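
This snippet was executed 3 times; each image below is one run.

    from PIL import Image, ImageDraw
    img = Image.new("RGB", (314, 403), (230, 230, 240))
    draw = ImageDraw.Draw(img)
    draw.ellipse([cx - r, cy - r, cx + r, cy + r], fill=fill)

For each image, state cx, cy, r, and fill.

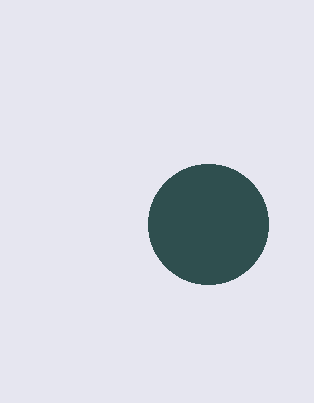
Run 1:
cx = 208, cy = 224, r = 60, fill = 'darkslategray'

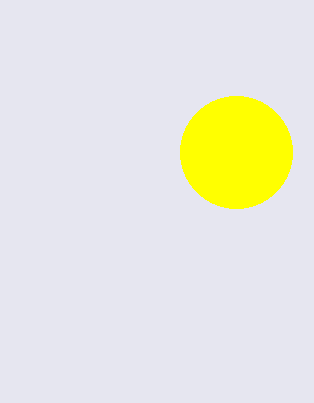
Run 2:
cx = 236, cy = 152, r = 56, fill = 'yellow'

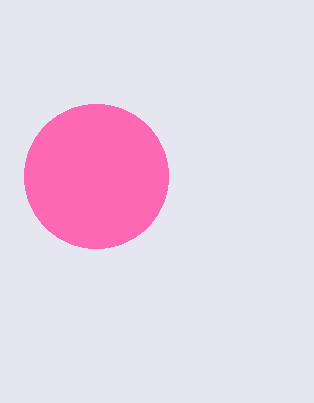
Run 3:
cx = 96, cy = 176, r = 72, fill = 'hotpink'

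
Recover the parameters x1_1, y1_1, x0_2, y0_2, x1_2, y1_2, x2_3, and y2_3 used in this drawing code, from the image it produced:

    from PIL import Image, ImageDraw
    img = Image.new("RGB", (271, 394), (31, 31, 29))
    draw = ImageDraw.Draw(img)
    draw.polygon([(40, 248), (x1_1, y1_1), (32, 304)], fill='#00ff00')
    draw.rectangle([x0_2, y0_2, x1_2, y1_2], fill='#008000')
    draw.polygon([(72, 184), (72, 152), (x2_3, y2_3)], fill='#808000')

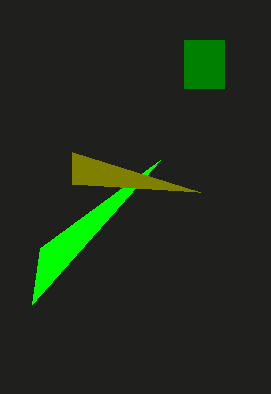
x1_1 = 160
y1_1 = 160
x0_2 = 184
y0_2 = 40
x1_2 = 224
y1_2 = 88
x2_3 = 200
y2_3 = 192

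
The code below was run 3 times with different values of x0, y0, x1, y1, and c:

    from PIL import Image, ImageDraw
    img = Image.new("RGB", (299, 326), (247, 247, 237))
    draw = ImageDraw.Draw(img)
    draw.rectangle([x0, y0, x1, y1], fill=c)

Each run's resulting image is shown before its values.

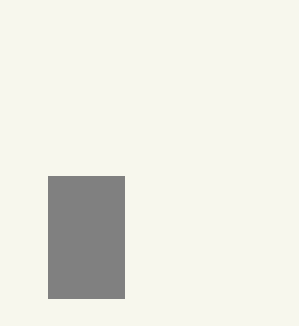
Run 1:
x0 = 48, y0 = 176, x1 = 124, y1 = 298, c = 'gray'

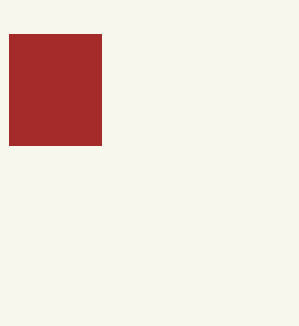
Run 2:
x0 = 9
y0 = 34
x1 = 101
y1 = 145
c = 'brown'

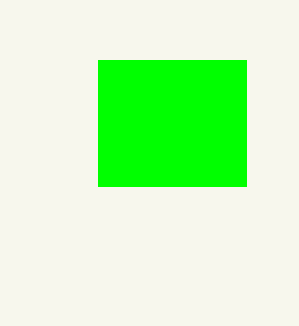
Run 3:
x0 = 98
y0 = 60
x1 = 246
y1 = 186
c = 'lime'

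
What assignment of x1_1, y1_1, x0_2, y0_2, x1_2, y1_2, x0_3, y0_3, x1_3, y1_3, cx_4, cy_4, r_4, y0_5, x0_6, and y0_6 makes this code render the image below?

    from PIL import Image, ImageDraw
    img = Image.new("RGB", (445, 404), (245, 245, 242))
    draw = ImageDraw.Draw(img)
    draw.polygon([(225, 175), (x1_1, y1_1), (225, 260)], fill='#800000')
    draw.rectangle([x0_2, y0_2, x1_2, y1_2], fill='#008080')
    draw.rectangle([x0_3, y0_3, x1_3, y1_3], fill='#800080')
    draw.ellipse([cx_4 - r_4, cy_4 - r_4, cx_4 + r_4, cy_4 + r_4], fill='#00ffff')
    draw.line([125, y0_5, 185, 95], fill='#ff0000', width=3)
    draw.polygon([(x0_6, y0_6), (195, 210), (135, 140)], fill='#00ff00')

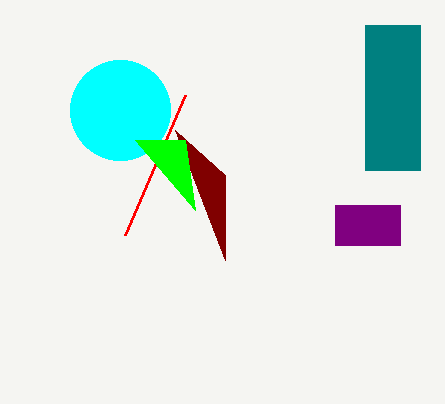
x1_1 = 175, y1_1 = 130, x0_2 = 365, y0_2 = 25, x1_2 = 420, y1_2 = 170, x0_3 = 335, y0_3 = 205, x1_3 = 400, y1_3 = 245, cx_4 = 120, cy_4 = 110, r_4 = 50, y0_5 = 235, x0_6 = 185, y0_6 = 140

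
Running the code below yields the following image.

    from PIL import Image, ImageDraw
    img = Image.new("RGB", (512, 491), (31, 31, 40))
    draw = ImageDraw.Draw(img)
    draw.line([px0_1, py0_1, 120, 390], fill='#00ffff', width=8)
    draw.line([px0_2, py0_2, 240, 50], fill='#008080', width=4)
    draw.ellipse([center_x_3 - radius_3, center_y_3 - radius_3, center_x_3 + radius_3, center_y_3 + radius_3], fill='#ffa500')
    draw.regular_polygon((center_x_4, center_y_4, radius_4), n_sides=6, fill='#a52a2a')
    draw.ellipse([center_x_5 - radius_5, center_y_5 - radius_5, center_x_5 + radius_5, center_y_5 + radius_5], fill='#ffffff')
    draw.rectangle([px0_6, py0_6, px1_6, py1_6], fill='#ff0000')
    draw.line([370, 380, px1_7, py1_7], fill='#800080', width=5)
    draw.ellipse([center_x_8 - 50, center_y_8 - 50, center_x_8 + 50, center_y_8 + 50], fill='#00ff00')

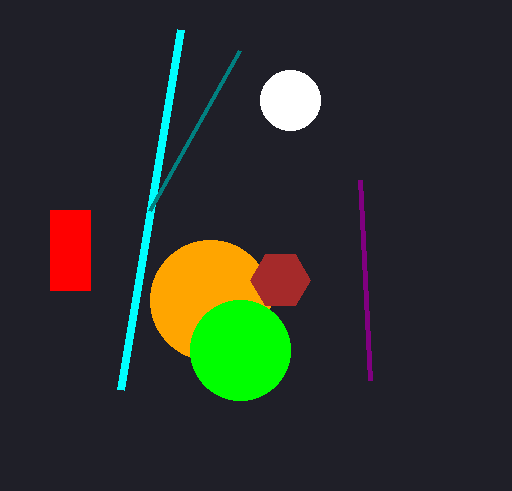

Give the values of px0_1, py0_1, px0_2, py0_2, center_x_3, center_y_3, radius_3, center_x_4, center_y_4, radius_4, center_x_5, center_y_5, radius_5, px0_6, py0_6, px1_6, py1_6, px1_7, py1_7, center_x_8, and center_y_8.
px0_1 = 180, py0_1 = 30, px0_2 = 150, py0_2 = 210, center_x_3 = 210, center_y_3 = 300, radius_3 = 60, center_x_4 = 280, center_y_4 = 280, radius_4 = 30, center_x_5 = 290, center_y_5 = 100, radius_5 = 30, px0_6 = 50, py0_6 = 210, px1_6 = 90, py1_6 = 290, px1_7 = 360, py1_7 = 180, center_x_8 = 240, center_y_8 = 350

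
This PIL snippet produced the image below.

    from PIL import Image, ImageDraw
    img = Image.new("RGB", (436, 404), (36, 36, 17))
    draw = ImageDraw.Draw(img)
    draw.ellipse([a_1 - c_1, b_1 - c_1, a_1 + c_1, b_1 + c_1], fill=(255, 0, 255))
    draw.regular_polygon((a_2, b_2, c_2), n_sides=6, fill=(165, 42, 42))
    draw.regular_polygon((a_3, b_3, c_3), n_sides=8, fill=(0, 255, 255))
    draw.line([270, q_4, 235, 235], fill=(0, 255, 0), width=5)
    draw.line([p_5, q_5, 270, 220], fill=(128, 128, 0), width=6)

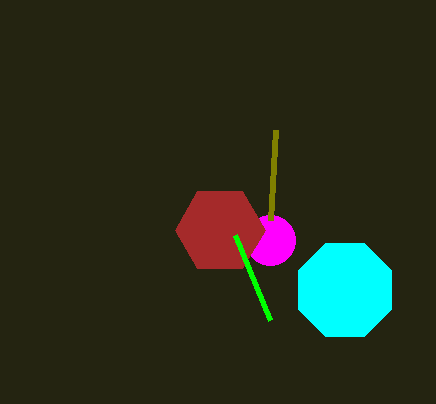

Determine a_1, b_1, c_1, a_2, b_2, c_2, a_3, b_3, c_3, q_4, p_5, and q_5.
a_1 = 270
b_1 = 240
c_1 = 25
a_2 = 220
b_2 = 230
c_2 = 45
a_3 = 345
b_3 = 290
c_3 = 50
q_4 = 320
p_5 = 275
q_5 = 130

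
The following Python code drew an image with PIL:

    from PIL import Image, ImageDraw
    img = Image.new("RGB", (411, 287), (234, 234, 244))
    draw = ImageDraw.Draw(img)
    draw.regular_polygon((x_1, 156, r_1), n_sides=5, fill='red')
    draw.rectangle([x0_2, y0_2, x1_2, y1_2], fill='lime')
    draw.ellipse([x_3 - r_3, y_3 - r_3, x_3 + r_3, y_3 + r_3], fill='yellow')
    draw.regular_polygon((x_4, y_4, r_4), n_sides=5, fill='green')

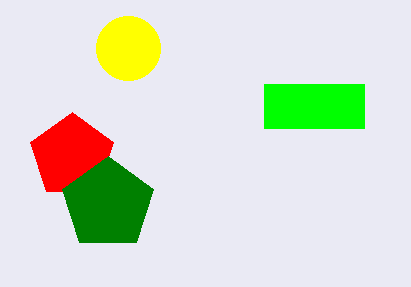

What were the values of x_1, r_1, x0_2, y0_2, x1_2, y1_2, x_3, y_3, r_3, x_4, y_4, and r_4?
x_1 = 72; r_1 = 44; x0_2 = 264; y0_2 = 84; x1_2 = 364; y1_2 = 128; x_3 = 128; y_3 = 48; r_3 = 32; x_4 = 108; y_4 = 204; r_4 = 48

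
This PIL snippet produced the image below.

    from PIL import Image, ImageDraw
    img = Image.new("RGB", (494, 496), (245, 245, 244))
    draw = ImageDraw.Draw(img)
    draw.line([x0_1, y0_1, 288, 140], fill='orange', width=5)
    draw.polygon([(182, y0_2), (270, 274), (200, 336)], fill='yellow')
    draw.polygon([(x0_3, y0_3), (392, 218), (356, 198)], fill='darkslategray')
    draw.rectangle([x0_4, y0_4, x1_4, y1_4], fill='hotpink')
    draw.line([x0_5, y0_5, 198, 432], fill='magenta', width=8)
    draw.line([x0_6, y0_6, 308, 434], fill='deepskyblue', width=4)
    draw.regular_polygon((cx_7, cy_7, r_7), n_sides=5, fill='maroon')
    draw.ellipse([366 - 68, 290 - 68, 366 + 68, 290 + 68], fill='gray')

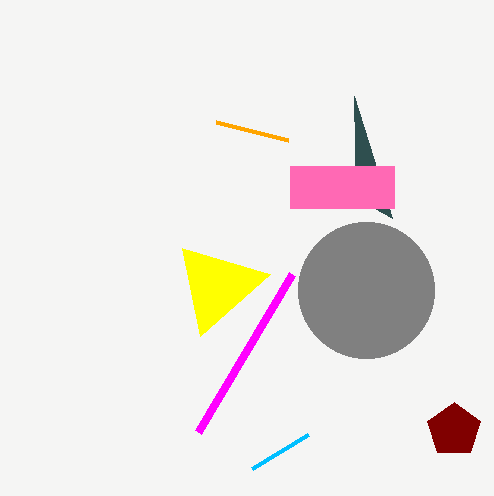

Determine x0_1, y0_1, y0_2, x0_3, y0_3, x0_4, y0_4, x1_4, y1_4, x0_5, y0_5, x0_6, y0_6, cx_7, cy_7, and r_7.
x0_1 = 216
y0_1 = 122
y0_2 = 248
x0_3 = 354
y0_3 = 96
x0_4 = 290
y0_4 = 166
x1_4 = 394
y1_4 = 208
x0_5 = 292
y0_5 = 274
x0_6 = 252
y0_6 = 468
cx_7 = 454
cy_7 = 430
r_7 = 28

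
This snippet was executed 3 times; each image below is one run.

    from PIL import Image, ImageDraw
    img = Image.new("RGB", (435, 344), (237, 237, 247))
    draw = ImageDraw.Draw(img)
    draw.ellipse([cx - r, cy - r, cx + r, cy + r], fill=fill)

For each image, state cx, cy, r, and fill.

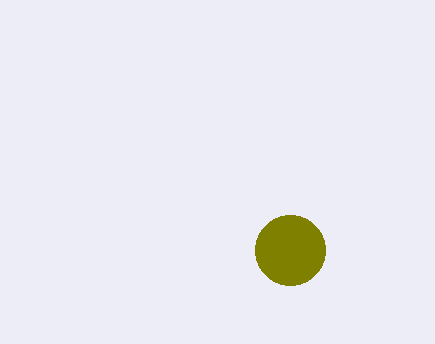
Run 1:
cx = 290; cy = 250; r = 35; fill = 'olive'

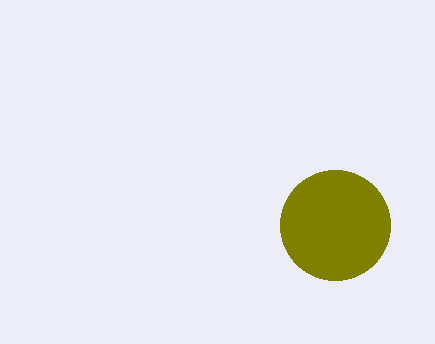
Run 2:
cx = 335, cy = 225, r = 55, fill = 'olive'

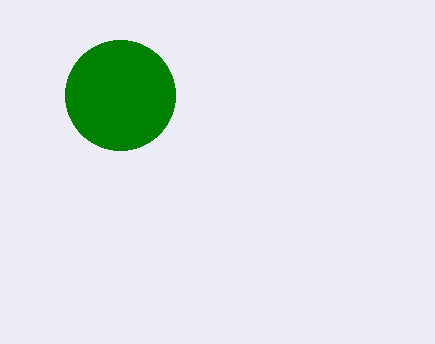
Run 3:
cx = 120, cy = 95, r = 55, fill = 'green'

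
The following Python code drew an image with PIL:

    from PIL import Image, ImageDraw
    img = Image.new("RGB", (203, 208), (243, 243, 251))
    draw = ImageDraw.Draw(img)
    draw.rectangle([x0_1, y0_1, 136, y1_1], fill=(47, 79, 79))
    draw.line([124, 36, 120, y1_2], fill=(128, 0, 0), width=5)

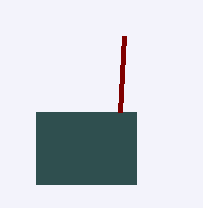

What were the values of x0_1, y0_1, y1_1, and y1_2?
x0_1 = 36; y0_1 = 112; y1_1 = 184; y1_2 = 112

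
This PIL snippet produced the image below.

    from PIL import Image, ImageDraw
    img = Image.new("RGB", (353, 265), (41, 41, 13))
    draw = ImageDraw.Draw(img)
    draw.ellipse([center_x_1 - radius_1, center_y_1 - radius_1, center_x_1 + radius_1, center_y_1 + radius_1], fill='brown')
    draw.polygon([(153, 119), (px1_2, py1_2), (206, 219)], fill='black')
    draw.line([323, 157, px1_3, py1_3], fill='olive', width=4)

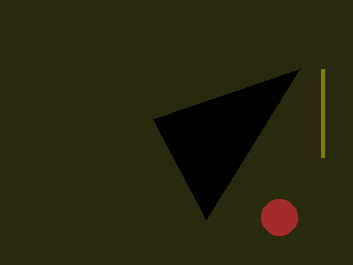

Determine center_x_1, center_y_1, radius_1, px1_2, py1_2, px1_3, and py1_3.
center_x_1 = 279; center_y_1 = 217; radius_1 = 18; px1_2 = 299; py1_2 = 69; px1_3 = 323; py1_3 = 69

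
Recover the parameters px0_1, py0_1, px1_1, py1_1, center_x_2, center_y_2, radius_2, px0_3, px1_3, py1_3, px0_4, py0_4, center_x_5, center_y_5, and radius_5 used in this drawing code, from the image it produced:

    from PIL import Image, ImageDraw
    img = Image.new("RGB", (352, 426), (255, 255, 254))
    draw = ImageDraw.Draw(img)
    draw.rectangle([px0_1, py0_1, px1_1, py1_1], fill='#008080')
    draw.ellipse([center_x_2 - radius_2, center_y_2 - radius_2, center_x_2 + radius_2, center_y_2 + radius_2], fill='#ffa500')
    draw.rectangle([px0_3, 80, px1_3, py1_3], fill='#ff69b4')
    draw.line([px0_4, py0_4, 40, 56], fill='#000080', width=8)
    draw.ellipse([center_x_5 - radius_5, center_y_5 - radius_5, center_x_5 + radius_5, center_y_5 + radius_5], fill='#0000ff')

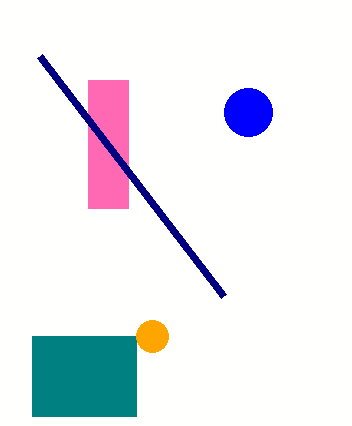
px0_1 = 32; py0_1 = 336; px1_1 = 136; py1_1 = 416; center_x_2 = 152; center_y_2 = 336; radius_2 = 16; px0_3 = 88; px1_3 = 128; py1_3 = 208; px0_4 = 224; py0_4 = 296; center_x_5 = 248; center_y_5 = 112; radius_5 = 24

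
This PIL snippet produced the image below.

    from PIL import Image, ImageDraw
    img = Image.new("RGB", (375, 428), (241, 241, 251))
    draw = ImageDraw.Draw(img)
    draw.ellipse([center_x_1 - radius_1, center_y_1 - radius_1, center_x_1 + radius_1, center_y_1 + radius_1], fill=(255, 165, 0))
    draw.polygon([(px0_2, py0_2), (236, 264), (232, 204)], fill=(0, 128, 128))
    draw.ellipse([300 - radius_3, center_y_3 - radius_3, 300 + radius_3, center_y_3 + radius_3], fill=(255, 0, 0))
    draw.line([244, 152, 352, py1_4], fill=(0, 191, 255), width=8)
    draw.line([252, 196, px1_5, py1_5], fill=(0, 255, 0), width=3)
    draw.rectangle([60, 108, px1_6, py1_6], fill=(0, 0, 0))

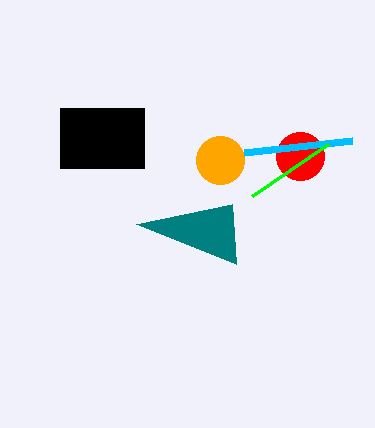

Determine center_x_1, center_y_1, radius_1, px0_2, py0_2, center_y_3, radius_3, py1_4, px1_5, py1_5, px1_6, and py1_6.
center_x_1 = 220
center_y_1 = 160
radius_1 = 24
px0_2 = 136
py0_2 = 224
center_y_3 = 156
radius_3 = 24
py1_4 = 140
px1_5 = 328
py1_5 = 144
px1_6 = 144
py1_6 = 168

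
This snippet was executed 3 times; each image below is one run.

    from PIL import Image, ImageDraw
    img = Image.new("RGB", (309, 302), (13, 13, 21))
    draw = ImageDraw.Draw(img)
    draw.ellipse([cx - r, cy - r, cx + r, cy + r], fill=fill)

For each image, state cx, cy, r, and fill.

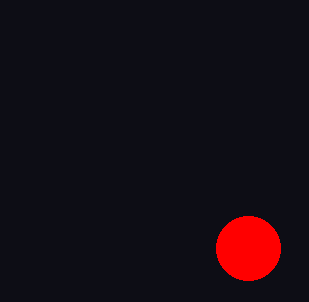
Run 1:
cx = 248, cy = 248, r = 32, fill = 'red'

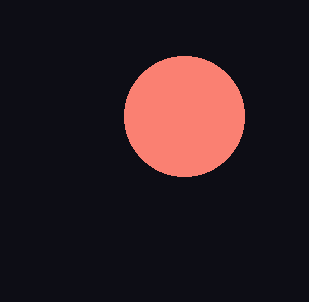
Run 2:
cx = 184
cy = 116
r = 60
fill = 'salmon'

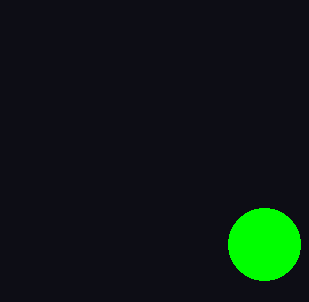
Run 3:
cx = 264
cy = 244
r = 36
fill = 'lime'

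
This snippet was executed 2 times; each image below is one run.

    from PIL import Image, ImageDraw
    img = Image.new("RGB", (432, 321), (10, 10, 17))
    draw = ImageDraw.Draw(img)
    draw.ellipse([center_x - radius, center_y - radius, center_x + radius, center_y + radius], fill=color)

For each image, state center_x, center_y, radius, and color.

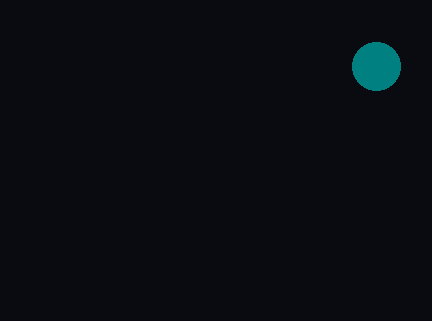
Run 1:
center_x = 376; center_y = 66; radius = 24; color = 'teal'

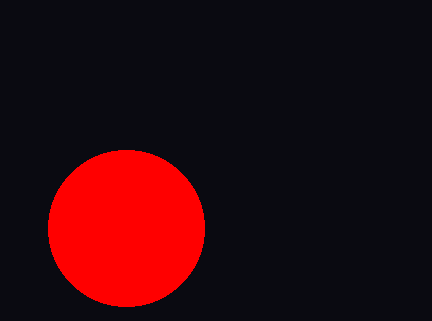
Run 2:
center_x = 126; center_y = 228; radius = 78; color = 'red'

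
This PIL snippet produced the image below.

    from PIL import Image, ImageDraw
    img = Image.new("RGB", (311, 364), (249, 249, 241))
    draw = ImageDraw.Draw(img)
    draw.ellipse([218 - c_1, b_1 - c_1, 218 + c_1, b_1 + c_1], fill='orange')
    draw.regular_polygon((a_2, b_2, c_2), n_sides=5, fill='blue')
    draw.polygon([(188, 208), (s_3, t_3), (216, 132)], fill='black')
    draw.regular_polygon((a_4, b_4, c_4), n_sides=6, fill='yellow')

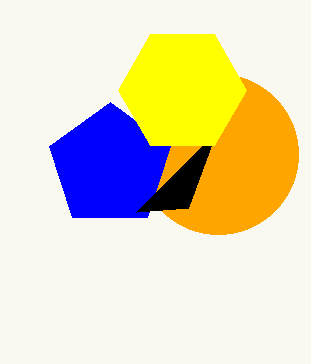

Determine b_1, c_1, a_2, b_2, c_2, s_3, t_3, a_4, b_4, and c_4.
b_1 = 154, c_1 = 80, a_2 = 110, b_2 = 166, c_2 = 64, s_3 = 136, t_3 = 212, a_4 = 182, b_4 = 90, c_4 = 64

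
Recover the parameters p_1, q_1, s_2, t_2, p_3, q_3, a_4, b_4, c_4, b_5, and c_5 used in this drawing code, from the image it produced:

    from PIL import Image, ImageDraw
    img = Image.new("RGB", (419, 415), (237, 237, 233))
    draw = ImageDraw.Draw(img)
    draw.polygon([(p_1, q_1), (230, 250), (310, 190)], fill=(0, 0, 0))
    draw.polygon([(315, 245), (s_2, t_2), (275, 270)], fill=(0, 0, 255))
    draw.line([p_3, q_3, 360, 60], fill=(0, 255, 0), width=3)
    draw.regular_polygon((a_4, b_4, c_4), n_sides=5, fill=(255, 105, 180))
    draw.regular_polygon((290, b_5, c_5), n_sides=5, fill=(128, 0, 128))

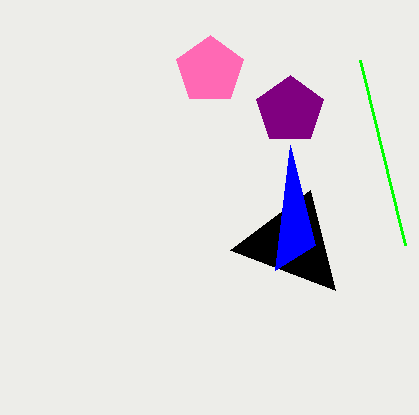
p_1 = 335; q_1 = 290; s_2 = 290; t_2 = 145; p_3 = 405; q_3 = 245; a_4 = 210; b_4 = 70; c_4 = 35; b_5 = 110; c_5 = 35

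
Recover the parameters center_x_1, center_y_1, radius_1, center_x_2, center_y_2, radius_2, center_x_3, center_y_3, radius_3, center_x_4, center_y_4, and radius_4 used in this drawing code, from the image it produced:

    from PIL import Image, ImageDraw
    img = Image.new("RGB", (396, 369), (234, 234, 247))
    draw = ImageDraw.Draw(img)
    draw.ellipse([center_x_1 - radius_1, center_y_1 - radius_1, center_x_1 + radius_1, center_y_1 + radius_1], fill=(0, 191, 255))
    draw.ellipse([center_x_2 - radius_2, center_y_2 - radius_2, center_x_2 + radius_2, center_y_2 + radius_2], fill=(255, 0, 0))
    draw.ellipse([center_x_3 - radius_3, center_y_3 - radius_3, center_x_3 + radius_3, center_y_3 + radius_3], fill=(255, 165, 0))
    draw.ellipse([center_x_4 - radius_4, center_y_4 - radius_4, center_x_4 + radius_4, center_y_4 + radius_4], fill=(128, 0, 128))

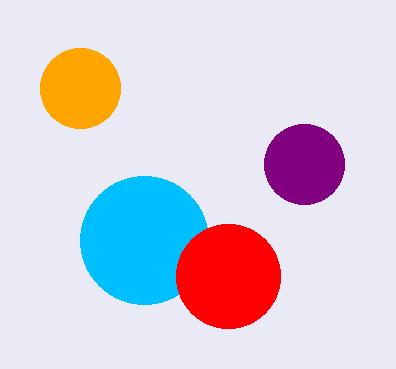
center_x_1 = 144
center_y_1 = 240
radius_1 = 64
center_x_2 = 228
center_y_2 = 276
radius_2 = 52
center_x_3 = 80
center_y_3 = 88
radius_3 = 40
center_x_4 = 304
center_y_4 = 164
radius_4 = 40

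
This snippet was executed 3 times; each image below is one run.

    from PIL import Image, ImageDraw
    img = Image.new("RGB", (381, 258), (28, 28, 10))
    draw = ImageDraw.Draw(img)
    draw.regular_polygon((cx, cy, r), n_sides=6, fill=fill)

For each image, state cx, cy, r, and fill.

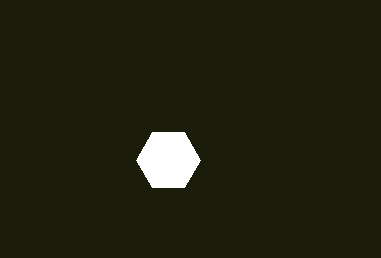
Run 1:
cx = 168; cy = 160; r = 32; fill = 'white'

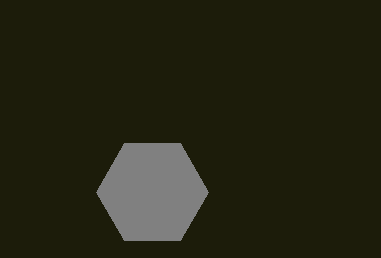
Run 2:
cx = 152; cy = 192; r = 56; fill = 'gray'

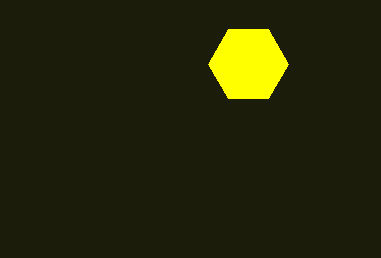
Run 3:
cx = 248; cy = 64; r = 40; fill = 'yellow'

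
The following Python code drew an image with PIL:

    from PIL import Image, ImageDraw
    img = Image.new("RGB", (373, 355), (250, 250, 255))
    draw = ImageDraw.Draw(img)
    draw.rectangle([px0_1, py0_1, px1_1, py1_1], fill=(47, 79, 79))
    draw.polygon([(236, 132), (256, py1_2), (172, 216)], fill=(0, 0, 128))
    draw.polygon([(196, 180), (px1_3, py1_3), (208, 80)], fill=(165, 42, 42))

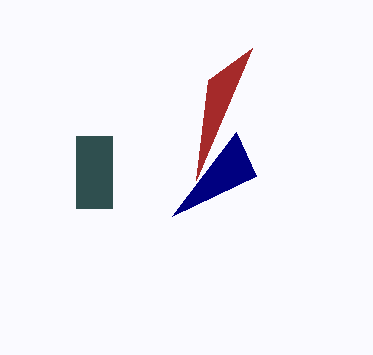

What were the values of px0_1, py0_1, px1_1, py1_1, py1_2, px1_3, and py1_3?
px0_1 = 76, py0_1 = 136, px1_1 = 112, py1_1 = 208, py1_2 = 176, px1_3 = 252, py1_3 = 48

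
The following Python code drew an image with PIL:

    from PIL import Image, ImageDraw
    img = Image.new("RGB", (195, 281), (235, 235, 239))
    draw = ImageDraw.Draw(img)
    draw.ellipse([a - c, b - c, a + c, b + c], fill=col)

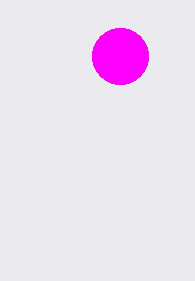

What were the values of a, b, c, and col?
a = 120; b = 56; c = 28; col = 'magenta'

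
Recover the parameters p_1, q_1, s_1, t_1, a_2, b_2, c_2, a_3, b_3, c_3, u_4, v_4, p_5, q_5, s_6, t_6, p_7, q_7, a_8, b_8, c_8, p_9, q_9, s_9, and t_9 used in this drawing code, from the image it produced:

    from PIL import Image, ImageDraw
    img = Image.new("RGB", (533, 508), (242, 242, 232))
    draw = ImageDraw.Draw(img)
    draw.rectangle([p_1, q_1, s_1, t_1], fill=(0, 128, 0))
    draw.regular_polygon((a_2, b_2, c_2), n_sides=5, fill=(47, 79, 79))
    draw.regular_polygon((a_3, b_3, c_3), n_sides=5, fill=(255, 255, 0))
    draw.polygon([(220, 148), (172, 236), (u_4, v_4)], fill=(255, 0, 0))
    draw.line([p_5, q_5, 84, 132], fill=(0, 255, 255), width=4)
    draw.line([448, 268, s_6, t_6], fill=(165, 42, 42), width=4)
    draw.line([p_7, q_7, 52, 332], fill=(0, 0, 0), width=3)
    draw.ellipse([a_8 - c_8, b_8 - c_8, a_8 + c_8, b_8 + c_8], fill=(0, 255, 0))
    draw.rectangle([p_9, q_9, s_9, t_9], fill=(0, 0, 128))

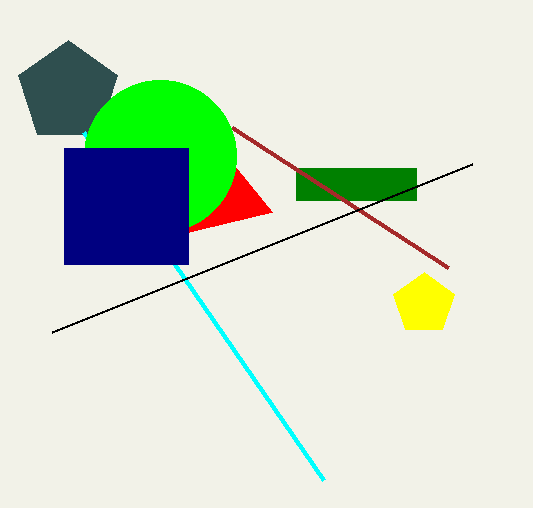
p_1 = 296
q_1 = 168
s_1 = 416
t_1 = 200
a_2 = 68
b_2 = 92
c_2 = 52
a_3 = 424
b_3 = 304
c_3 = 32
u_4 = 272
v_4 = 212
p_5 = 324
q_5 = 480
s_6 = 232
t_6 = 128
p_7 = 472
q_7 = 164
a_8 = 160
b_8 = 156
c_8 = 76
p_9 = 64
q_9 = 148
s_9 = 188
t_9 = 264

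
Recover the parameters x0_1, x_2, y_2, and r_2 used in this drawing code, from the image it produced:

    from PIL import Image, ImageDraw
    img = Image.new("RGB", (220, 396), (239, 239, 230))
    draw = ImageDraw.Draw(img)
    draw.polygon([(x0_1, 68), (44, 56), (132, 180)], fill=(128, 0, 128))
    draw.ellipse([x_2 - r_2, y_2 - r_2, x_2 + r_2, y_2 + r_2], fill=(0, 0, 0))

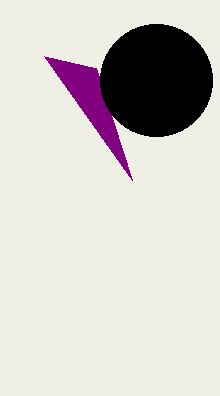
x0_1 = 96
x_2 = 156
y_2 = 80
r_2 = 56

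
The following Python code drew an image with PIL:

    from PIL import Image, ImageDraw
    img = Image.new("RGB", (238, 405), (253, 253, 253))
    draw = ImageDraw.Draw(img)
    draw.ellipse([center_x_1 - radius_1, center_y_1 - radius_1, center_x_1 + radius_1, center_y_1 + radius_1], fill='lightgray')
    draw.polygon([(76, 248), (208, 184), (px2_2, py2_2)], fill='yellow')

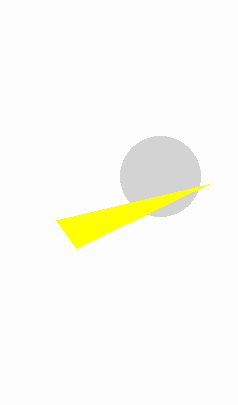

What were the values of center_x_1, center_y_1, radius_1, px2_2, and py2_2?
center_x_1 = 160
center_y_1 = 176
radius_1 = 40
px2_2 = 56
py2_2 = 220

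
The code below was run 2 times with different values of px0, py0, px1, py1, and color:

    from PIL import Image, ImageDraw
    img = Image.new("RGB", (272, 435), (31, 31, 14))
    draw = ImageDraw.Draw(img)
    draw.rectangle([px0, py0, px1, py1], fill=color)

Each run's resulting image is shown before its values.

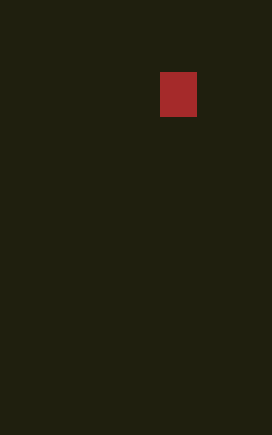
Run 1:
px0 = 160
py0 = 72
px1 = 196
py1 = 116
color = 'brown'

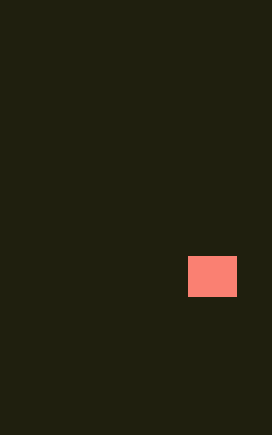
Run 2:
px0 = 188, py0 = 256, px1 = 236, py1 = 296, color = 'salmon'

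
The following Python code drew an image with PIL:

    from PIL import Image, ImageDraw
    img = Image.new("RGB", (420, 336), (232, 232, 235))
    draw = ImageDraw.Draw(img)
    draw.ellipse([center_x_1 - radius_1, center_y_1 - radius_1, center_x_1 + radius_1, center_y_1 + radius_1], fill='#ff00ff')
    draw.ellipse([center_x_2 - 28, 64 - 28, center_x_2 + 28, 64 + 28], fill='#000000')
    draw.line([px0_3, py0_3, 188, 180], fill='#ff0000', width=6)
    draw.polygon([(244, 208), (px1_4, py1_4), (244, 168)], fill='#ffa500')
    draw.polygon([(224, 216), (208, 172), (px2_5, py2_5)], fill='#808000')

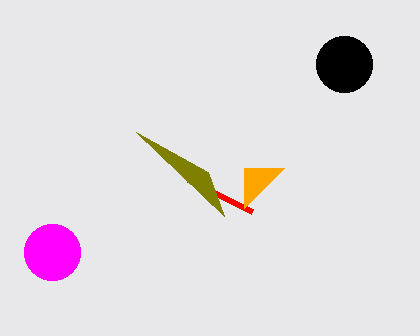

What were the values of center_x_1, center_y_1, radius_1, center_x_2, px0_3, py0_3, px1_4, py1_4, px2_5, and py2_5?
center_x_1 = 52
center_y_1 = 252
radius_1 = 28
center_x_2 = 344
px0_3 = 252
py0_3 = 212
px1_4 = 284
py1_4 = 168
px2_5 = 136
py2_5 = 132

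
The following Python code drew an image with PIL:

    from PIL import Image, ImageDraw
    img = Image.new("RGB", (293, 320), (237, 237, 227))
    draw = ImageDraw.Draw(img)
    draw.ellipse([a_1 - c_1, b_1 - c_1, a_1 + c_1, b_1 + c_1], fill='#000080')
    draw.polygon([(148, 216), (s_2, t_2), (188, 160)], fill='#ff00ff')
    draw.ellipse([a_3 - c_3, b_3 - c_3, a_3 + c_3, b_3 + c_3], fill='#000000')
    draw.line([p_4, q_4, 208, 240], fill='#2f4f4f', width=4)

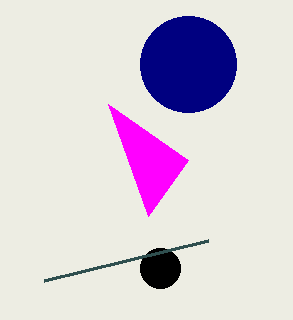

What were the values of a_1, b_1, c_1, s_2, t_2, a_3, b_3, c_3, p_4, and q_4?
a_1 = 188; b_1 = 64; c_1 = 48; s_2 = 108; t_2 = 104; a_3 = 160; b_3 = 268; c_3 = 20; p_4 = 44; q_4 = 280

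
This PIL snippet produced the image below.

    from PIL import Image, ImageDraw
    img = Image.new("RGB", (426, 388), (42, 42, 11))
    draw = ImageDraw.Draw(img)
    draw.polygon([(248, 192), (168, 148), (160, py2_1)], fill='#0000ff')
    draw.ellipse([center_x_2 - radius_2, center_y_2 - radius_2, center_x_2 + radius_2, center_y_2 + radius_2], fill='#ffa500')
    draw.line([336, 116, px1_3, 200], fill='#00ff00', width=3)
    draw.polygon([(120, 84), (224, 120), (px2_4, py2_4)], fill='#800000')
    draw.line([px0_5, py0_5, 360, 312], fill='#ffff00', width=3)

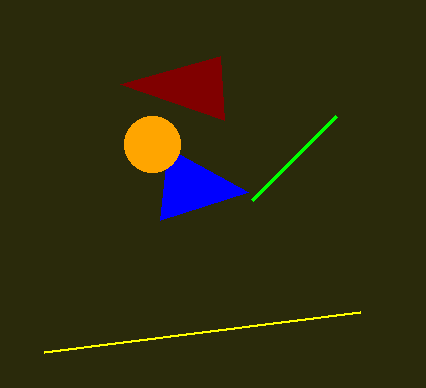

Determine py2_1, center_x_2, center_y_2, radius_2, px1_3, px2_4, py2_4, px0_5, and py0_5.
py2_1 = 220; center_x_2 = 152; center_y_2 = 144; radius_2 = 28; px1_3 = 252; px2_4 = 220; py2_4 = 56; px0_5 = 44; py0_5 = 352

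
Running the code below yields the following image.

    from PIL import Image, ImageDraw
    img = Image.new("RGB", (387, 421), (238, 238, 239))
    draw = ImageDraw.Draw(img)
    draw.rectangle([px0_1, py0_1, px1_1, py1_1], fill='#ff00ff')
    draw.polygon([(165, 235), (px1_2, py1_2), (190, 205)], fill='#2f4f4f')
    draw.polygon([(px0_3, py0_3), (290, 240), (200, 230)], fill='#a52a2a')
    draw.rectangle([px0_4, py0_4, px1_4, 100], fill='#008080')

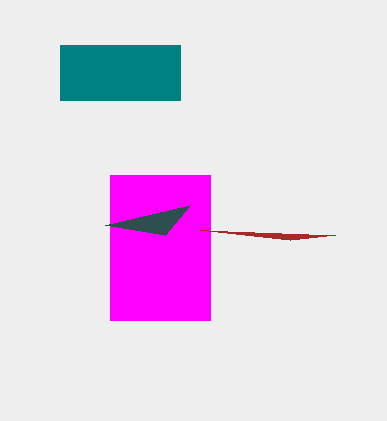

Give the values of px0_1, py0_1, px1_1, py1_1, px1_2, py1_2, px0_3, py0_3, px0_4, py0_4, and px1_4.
px0_1 = 110; py0_1 = 175; px1_1 = 210; py1_1 = 320; px1_2 = 105; py1_2 = 225; px0_3 = 335; py0_3 = 235; px0_4 = 60; py0_4 = 45; px1_4 = 180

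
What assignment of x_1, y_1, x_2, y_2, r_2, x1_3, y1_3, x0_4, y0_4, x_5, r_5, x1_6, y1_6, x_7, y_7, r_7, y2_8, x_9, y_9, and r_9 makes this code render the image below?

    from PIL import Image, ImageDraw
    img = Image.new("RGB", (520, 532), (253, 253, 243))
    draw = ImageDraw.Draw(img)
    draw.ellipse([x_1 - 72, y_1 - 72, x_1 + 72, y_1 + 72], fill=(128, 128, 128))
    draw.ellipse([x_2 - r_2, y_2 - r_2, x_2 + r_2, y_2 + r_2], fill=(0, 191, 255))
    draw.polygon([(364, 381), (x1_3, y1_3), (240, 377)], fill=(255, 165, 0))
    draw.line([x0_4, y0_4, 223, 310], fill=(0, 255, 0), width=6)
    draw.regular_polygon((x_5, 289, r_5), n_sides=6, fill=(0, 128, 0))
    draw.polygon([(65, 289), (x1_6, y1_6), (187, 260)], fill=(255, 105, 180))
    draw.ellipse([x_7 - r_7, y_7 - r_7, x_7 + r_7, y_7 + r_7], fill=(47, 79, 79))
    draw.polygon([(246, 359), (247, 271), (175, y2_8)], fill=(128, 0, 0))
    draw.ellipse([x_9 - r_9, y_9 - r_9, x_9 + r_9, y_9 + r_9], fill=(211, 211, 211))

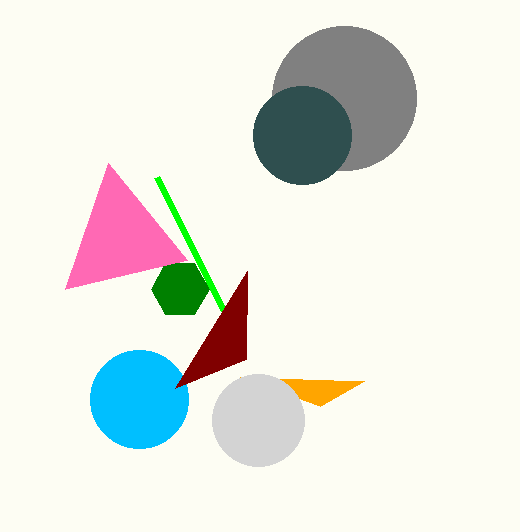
x_1 = 344
y_1 = 98
x_2 = 139
y_2 = 399
r_2 = 49
x1_3 = 320
y1_3 = 406
x0_4 = 156
y0_4 = 177
x_5 = 180
r_5 = 29
x1_6 = 108
y1_6 = 163
x_7 = 302
y_7 = 135
r_7 = 49
y2_8 = 388
x_9 = 258
y_9 = 420
r_9 = 46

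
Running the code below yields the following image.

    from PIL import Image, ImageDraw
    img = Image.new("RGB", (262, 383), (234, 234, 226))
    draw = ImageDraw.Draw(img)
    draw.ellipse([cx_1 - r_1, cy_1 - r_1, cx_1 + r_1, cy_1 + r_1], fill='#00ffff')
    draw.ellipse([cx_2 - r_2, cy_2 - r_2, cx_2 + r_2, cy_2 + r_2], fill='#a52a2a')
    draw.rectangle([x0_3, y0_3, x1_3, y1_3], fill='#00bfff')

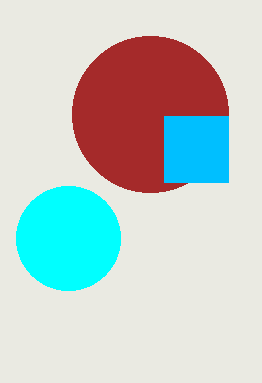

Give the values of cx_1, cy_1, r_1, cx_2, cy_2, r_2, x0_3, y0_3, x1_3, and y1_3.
cx_1 = 68; cy_1 = 238; r_1 = 52; cx_2 = 150; cy_2 = 114; r_2 = 78; x0_3 = 164; y0_3 = 116; x1_3 = 228; y1_3 = 182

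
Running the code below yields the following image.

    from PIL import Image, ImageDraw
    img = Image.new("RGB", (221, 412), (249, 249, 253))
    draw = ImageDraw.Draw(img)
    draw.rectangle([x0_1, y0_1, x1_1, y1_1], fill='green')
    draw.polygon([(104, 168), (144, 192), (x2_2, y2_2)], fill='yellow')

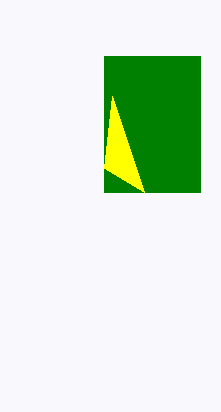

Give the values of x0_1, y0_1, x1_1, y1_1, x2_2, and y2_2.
x0_1 = 104, y0_1 = 56, x1_1 = 200, y1_1 = 192, x2_2 = 112, y2_2 = 96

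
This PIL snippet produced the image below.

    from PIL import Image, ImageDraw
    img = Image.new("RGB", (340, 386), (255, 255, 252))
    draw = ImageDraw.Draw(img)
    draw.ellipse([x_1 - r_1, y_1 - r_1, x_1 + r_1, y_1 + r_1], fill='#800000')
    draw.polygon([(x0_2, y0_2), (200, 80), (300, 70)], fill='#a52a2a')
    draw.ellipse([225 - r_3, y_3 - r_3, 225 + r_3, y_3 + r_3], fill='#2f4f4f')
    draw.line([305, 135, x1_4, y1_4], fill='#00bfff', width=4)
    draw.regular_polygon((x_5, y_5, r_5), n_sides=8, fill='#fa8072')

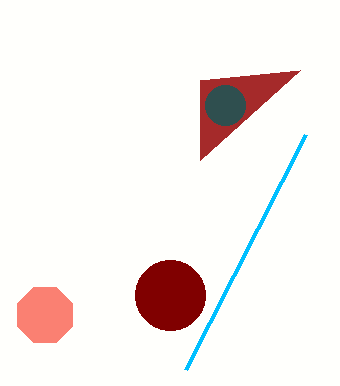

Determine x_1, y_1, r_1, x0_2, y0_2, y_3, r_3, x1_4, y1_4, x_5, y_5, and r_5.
x_1 = 170; y_1 = 295; r_1 = 35; x0_2 = 200; y0_2 = 160; y_3 = 105; r_3 = 20; x1_4 = 185; y1_4 = 370; x_5 = 45; y_5 = 315; r_5 = 30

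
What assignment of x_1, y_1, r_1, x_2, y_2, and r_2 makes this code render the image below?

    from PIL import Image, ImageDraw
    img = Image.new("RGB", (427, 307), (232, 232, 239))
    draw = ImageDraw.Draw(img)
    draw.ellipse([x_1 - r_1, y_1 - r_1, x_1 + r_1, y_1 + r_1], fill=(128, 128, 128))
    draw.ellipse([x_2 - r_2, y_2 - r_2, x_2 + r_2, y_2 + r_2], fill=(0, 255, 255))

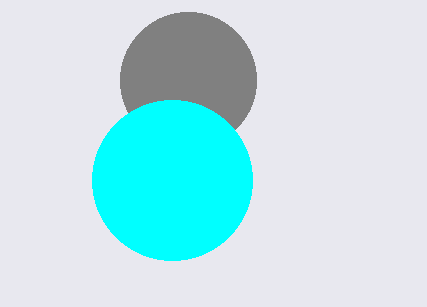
x_1 = 188; y_1 = 80; r_1 = 68; x_2 = 172; y_2 = 180; r_2 = 80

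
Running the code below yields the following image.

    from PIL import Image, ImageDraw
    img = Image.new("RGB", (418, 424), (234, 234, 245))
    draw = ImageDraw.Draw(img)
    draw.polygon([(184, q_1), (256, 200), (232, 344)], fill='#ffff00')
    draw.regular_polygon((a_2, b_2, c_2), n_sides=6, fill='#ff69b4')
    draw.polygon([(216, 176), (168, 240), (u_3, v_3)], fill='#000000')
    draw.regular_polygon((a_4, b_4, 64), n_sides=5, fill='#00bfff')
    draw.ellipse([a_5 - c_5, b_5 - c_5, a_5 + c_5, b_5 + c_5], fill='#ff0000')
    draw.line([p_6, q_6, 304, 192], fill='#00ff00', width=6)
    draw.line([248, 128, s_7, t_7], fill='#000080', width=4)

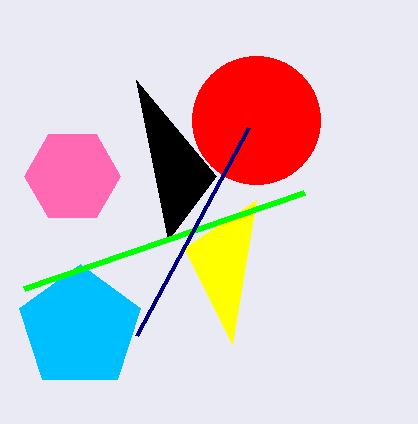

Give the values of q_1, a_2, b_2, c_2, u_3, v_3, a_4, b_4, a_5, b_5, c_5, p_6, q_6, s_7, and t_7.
q_1 = 248, a_2 = 72, b_2 = 176, c_2 = 48, u_3 = 136, v_3 = 80, a_4 = 80, b_4 = 328, a_5 = 256, b_5 = 120, c_5 = 64, p_6 = 24, q_6 = 288, s_7 = 136, t_7 = 336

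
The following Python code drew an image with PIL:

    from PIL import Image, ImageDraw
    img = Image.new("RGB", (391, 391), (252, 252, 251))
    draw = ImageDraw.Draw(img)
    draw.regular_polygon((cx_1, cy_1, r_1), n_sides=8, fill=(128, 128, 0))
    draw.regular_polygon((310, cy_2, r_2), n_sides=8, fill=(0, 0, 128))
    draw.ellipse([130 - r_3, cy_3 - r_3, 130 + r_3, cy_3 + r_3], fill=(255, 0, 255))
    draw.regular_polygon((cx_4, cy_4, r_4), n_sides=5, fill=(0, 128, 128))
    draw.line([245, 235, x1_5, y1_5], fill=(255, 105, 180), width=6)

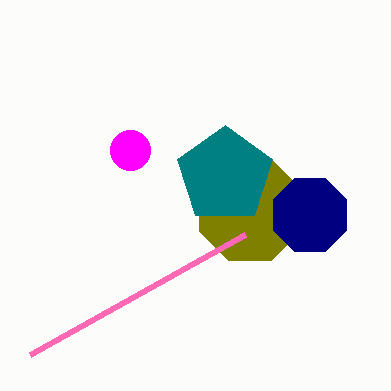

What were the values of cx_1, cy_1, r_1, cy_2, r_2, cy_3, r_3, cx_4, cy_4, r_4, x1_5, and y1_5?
cx_1 = 250, cy_1 = 210, r_1 = 55, cy_2 = 215, r_2 = 40, cy_3 = 150, r_3 = 20, cx_4 = 225, cy_4 = 175, r_4 = 50, x1_5 = 30, y1_5 = 355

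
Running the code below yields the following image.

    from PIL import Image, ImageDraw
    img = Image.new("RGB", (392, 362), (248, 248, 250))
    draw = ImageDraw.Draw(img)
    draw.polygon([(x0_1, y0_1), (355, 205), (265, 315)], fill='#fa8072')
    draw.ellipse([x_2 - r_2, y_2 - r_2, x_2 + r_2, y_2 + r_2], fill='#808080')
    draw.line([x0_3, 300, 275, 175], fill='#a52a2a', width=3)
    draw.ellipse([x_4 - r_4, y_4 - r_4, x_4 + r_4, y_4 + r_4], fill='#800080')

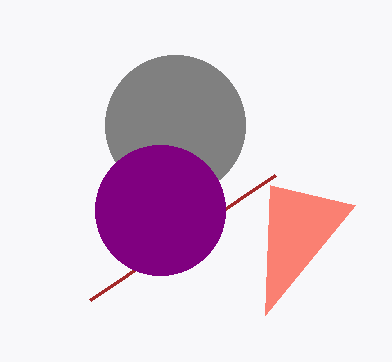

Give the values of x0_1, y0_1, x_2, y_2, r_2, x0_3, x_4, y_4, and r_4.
x0_1 = 270
y0_1 = 185
x_2 = 175
y_2 = 125
r_2 = 70
x0_3 = 90
x_4 = 160
y_4 = 210
r_4 = 65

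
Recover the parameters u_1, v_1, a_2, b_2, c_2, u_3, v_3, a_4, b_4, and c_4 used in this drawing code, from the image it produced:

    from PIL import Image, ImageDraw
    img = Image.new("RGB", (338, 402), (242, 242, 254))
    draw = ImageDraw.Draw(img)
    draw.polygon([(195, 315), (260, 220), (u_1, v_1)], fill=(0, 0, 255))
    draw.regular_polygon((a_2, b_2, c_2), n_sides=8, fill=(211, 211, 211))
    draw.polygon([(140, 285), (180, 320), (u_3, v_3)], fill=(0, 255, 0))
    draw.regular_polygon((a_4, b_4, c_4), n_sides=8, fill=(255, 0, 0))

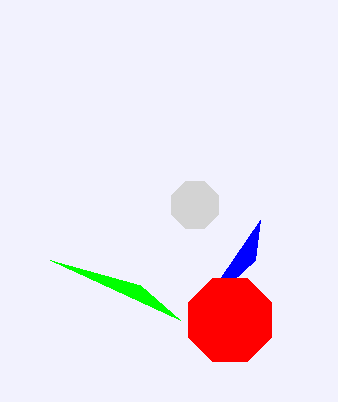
u_1 = 255
v_1 = 260
a_2 = 195
b_2 = 205
c_2 = 25
u_3 = 50
v_3 = 260
a_4 = 230
b_4 = 320
c_4 = 45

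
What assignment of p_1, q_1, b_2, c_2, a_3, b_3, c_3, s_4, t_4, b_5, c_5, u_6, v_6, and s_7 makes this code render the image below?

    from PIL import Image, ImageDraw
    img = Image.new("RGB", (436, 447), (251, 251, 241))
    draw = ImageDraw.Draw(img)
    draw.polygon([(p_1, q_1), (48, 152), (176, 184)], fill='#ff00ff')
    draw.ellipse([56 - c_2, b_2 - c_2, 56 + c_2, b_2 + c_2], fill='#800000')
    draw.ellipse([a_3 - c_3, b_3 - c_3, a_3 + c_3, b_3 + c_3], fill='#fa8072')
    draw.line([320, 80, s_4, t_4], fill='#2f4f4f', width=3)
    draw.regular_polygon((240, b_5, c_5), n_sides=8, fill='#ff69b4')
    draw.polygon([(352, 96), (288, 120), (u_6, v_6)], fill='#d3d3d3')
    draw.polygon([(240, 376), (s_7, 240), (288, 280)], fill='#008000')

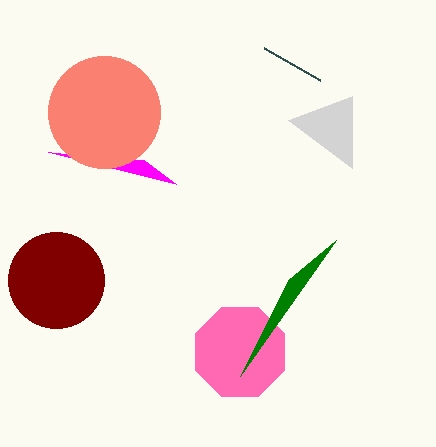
p_1 = 144
q_1 = 160
b_2 = 280
c_2 = 48
a_3 = 104
b_3 = 112
c_3 = 56
s_4 = 264
t_4 = 48
b_5 = 352
c_5 = 48
u_6 = 352
v_6 = 168
s_7 = 336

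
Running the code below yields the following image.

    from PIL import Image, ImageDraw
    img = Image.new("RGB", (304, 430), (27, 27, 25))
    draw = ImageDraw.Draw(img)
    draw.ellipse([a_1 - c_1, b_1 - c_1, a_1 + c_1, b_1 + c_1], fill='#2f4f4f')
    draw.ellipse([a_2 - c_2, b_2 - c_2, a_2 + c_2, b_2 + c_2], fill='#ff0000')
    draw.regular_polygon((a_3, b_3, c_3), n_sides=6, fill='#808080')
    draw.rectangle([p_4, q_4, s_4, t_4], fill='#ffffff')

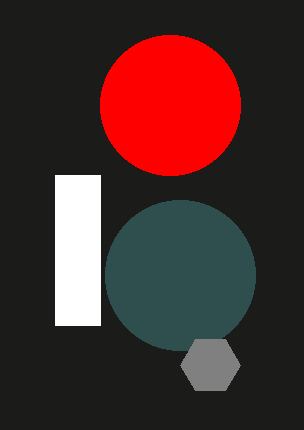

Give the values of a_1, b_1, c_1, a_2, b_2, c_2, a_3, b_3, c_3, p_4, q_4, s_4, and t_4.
a_1 = 180, b_1 = 275, c_1 = 75, a_2 = 170, b_2 = 105, c_2 = 70, a_3 = 210, b_3 = 365, c_3 = 30, p_4 = 55, q_4 = 175, s_4 = 100, t_4 = 325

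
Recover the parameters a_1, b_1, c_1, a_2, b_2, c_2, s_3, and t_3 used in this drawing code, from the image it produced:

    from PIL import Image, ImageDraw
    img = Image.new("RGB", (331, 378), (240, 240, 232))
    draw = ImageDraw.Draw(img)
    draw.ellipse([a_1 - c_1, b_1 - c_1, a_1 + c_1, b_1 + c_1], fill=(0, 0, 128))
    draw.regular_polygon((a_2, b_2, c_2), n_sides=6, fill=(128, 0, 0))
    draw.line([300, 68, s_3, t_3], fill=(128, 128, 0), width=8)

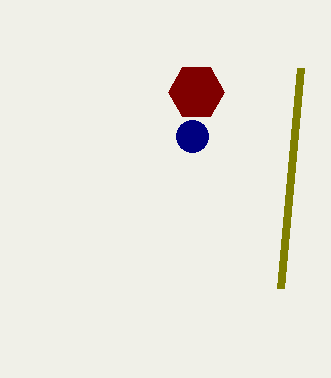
a_1 = 192
b_1 = 136
c_1 = 16
a_2 = 196
b_2 = 92
c_2 = 28
s_3 = 280
t_3 = 288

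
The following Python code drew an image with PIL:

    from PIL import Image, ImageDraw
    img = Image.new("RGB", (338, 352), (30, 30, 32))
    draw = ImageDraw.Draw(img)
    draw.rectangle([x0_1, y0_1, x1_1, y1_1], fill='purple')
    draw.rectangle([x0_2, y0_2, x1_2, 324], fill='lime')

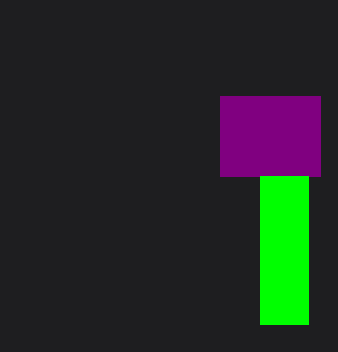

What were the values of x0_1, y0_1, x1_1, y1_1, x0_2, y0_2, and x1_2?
x0_1 = 220
y0_1 = 96
x1_1 = 320
y1_1 = 176
x0_2 = 260
y0_2 = 176
x1_2 = 308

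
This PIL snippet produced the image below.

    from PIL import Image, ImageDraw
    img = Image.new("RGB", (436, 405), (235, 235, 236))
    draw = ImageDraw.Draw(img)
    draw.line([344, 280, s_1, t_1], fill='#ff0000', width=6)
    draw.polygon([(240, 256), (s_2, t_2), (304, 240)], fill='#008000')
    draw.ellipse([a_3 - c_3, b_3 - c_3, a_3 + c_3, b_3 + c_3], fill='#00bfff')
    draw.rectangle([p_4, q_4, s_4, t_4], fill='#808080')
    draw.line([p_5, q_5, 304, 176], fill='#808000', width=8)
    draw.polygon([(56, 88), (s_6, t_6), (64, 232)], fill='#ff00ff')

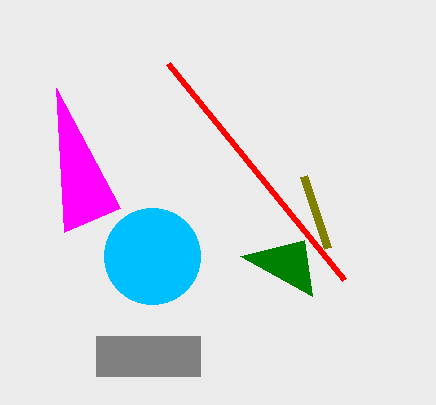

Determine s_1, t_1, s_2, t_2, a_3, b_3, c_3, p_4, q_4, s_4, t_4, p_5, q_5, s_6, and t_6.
s_1 = 168; t_1 = 64; s_2 = 312; t_2 = 296; a_3 = 152; b_3 = 256; c_3 = 48; p_4 = 96; q_4 = 336; s_4 = 200; t_4 = 376; p_5 = 328; q_5 = 248; s_6 = 120; t_6 = 208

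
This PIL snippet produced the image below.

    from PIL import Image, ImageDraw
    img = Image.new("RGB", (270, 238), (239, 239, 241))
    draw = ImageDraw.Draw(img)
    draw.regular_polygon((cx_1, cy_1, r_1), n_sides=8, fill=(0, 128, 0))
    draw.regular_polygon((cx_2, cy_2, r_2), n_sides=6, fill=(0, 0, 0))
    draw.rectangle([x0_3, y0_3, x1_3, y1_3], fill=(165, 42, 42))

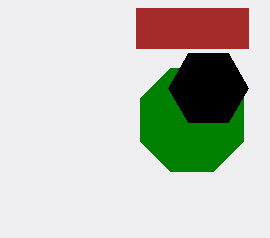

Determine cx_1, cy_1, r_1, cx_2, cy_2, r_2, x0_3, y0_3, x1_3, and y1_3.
cx_1 = 192; cy_1 = 120; r_1 = 56; cx_2 = 208; cy_2 = 88; r_2 = 40; x0_3 = 136; y0_3 = 8; x1_3 = 248; y1_3 = 48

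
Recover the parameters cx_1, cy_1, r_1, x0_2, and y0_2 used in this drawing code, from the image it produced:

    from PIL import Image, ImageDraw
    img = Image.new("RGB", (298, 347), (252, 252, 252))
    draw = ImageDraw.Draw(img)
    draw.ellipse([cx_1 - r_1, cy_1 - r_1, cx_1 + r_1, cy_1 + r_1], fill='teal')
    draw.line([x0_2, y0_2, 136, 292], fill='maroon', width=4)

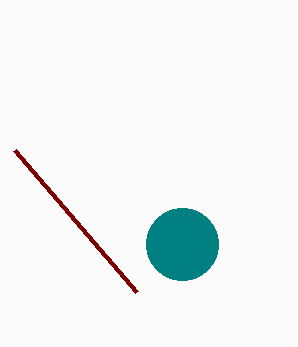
cx_1 = 182, cy_1 = 244, r_1 = 36, x0_2 = 14, y0_2 = 150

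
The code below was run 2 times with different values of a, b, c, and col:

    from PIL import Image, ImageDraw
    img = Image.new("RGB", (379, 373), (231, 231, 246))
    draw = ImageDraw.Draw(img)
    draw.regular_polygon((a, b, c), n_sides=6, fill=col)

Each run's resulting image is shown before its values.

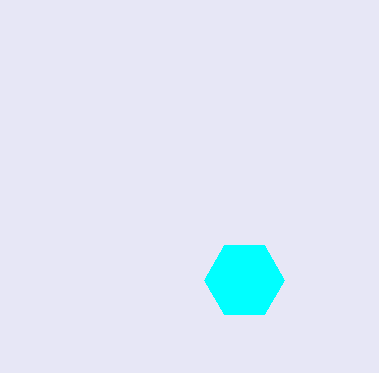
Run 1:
a = 244
b = 280
c = 40
col = 'cyan'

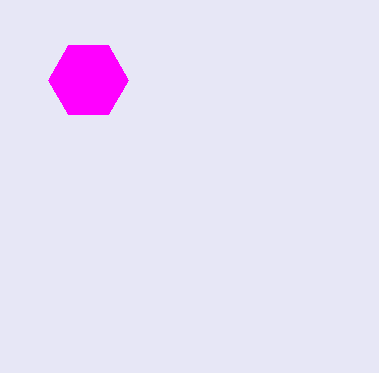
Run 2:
a = 88
b = 80
c = 40
col = 'magenta'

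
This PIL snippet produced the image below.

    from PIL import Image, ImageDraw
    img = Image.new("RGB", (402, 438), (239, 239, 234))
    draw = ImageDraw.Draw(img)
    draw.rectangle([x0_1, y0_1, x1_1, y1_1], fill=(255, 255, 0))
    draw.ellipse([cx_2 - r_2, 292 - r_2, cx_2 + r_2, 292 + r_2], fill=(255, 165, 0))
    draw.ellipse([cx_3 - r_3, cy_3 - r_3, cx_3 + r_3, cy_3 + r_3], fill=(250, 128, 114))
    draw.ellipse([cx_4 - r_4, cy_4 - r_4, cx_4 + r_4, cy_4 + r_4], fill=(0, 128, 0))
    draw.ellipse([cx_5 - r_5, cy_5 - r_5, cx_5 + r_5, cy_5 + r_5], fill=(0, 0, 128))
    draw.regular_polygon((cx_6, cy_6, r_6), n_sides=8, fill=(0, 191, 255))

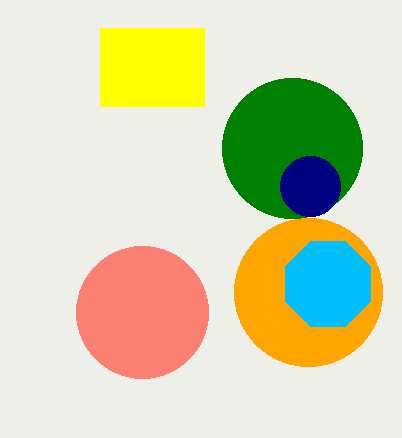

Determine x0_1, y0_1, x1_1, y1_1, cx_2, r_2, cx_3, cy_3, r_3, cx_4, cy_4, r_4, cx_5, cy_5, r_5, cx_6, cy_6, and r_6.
x0_1 = 100; y0_1 = 28; x1_1 = 204; y1_1 = 106; cx_2 = 308; r_2 = 74; cx_3 = 142; cy_3 = 312; r_3 = 66; cx_4 = 292; cy_4 = 148; r_4 = 70; cx_5 = 310; cy_5 = 186; r_5 = 30; cx_6 = 328; cy_6 = 284; r_6 = 46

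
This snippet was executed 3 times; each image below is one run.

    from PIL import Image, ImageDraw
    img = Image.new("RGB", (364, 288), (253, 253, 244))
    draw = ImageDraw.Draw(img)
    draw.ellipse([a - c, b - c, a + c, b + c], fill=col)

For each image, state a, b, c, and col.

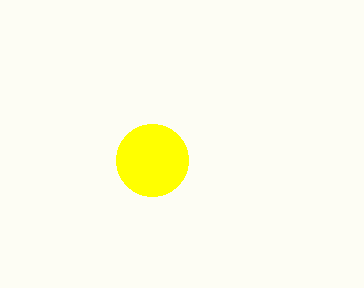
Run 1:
a = 152, b = 160, c = 36, col = 'yellow'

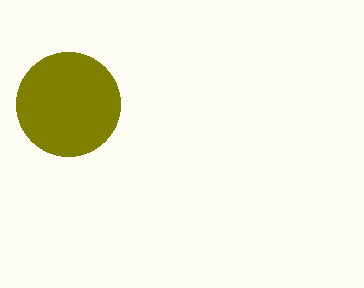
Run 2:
a = 68
b = 104
c = 52
col = 'olive'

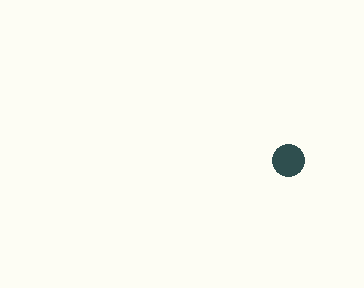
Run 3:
a = 288
b = 160
c = 16
col = 'darkslategray'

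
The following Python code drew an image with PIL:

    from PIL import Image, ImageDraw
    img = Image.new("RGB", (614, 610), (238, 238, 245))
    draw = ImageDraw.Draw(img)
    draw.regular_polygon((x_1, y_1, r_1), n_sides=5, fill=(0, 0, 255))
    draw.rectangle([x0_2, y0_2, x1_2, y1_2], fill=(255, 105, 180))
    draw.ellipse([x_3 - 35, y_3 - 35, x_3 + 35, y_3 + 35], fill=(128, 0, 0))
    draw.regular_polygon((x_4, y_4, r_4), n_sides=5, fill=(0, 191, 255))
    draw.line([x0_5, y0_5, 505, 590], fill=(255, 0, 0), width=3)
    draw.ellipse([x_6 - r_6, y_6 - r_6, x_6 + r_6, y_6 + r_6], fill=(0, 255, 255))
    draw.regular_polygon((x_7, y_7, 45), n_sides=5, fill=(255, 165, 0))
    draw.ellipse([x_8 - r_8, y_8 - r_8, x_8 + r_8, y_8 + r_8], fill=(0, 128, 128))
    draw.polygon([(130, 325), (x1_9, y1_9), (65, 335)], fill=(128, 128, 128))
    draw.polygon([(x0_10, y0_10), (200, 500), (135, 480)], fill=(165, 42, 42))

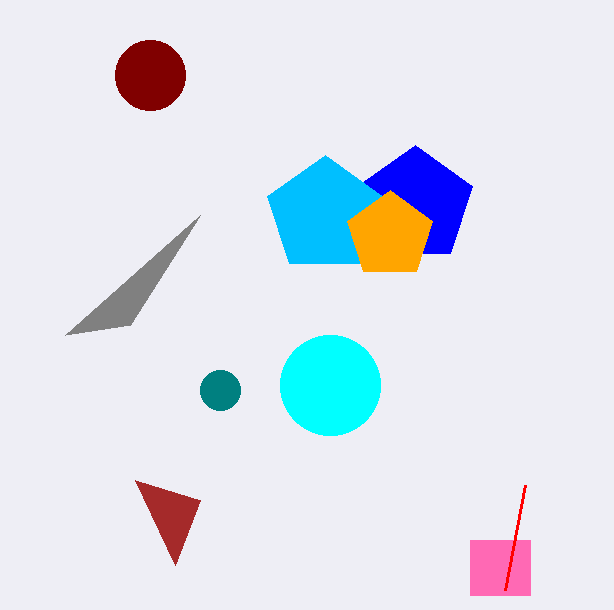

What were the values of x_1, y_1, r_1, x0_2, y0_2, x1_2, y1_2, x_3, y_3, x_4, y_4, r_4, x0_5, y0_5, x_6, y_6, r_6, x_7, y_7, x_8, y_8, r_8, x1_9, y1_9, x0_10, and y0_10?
x_1 = 415
y_1 = 205
r_1 = 60
x0_2 = 470
y0_2 = 540
x1_2 = 530
y1_2 = 595
x_3 = 150
y_3 = 75
x_4 = 325
y_4 = 215
r_4 = 60
x0_5 = 525
y0_5 = 485
x_6 = 330
y_6 = 385
r_6 = 50
x_7 = 390
y_7 = 235
x_8 = 220
y_8 = 390
r_8 = 20
x1_9 = 200
y1_9 = 215
x0_10 = 175
y0_10 = 565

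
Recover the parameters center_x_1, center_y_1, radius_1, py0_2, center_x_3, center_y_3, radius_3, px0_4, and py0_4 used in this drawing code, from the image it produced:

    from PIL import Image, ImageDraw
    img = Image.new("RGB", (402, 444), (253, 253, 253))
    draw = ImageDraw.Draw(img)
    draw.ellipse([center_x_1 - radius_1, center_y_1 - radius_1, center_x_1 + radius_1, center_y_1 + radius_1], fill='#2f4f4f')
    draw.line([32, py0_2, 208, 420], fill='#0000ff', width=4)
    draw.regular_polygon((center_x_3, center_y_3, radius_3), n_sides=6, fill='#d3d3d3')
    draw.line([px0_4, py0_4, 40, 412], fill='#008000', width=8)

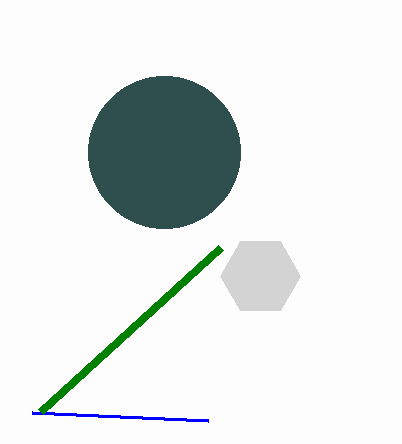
center_x_1 = 164
center_y_1 = 152
radius_1 = 76
py0_2 = 412
center_x_3 = 260
center_y_3 = 276
radius_3 = 40
px0_4 = 220
py0_4 = 248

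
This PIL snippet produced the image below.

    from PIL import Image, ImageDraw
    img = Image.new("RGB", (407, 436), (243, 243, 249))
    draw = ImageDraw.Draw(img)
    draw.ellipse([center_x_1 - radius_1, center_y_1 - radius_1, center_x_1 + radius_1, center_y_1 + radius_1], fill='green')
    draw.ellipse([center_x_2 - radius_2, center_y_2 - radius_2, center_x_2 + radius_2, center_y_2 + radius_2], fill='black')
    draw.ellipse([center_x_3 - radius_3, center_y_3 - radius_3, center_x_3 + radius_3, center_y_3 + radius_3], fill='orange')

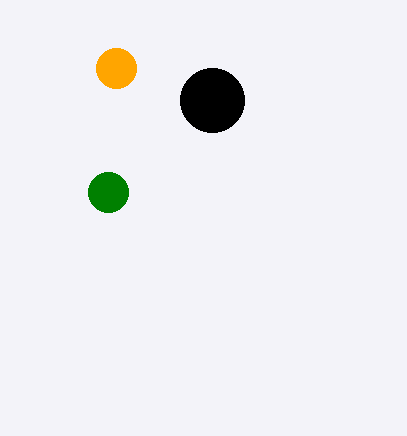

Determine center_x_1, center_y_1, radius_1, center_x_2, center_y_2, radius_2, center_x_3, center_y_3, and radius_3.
center_x_1 = 108; center_y_1 = 192; radius_1 = 20; center_x_2 = 212; center_y_2 = 100; radius_2 = 32; center_x_3 = 116; center_y_3 = 68; radius_3 = 20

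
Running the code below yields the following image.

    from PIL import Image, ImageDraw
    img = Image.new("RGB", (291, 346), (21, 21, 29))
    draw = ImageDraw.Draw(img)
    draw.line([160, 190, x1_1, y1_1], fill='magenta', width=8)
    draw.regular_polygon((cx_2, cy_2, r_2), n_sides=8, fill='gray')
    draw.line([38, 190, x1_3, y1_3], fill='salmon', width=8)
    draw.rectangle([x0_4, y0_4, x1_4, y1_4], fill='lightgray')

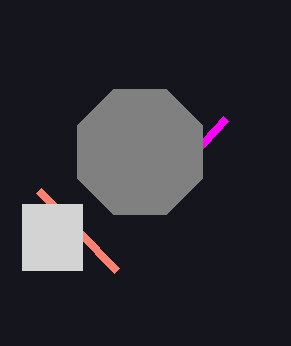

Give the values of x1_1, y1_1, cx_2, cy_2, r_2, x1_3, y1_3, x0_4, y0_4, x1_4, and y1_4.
x1_1 = 226, y1_1 = 118, cx_2 = 140, cy_2 = 152, r_2 = 68, x1_3 = 116, y1_3 = 270, x0_4 = 22, y0_4 = 204, x1_4 = 82, y1_4 = 270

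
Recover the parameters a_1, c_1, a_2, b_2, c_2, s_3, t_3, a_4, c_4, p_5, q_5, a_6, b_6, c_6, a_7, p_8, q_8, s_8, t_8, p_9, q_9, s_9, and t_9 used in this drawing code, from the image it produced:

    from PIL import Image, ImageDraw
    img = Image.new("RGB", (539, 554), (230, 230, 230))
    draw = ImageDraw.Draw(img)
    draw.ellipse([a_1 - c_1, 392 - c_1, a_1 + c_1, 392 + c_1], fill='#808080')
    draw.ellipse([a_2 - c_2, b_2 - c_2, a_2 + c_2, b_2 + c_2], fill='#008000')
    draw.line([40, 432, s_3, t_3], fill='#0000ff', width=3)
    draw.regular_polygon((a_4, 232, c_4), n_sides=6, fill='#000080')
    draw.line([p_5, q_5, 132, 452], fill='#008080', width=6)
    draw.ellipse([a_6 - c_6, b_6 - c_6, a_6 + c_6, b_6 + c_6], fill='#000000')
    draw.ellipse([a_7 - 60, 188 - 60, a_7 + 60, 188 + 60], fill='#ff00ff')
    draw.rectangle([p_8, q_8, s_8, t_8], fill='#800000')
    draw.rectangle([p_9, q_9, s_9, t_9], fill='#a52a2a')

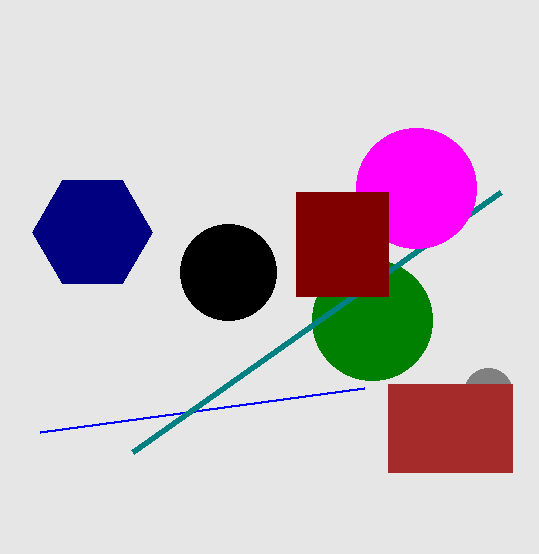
a_1 = 488; c_1 = 24; a_2 = 372; b_2 = 320; c_2 = 60; s_3 = 364; t_3 = 388; a_4 = 92; c_4 = 60; p_5 = 500; q_5 = 192; a_6 = 228; b_6 = 272; c_6 = 48; a_7 = 416; p_8 = 296; q_8 = 192; s_8 = 388; t_8 = 296; p_9 = 388; q_9 = 384; s_9 = 512; t_9 = 472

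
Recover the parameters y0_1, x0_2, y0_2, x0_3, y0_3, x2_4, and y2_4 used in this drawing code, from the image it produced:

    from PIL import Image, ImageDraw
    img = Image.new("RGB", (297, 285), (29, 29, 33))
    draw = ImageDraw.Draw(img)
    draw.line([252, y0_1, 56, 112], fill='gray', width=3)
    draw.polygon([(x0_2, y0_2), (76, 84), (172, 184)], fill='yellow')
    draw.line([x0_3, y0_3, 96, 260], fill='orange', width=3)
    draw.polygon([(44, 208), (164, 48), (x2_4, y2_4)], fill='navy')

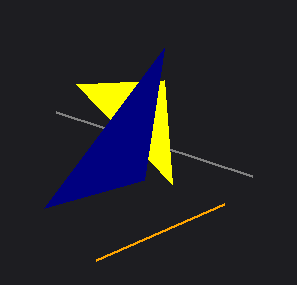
y0_1 = 176; x0_2 = 164; y0_2 = 80; x0_3 = 224; y0_3 = 204; x2_4 = 144; y2_4 = 180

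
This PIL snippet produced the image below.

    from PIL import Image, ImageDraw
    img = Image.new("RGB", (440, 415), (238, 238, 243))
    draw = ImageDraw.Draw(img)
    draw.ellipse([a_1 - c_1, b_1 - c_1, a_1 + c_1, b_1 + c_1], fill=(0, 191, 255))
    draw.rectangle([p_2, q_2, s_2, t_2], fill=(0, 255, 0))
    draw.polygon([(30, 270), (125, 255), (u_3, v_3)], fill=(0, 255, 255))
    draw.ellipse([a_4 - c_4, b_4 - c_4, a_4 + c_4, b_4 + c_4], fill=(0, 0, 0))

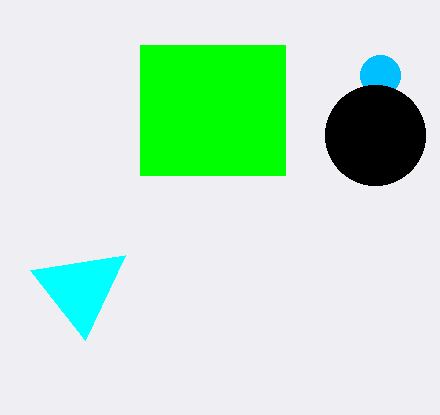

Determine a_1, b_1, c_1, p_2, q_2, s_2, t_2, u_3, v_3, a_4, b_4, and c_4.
a_1 = 380
b_1 = 75
c_1 = 20
p_2 = 140
q_2 = 45
s_2 = 285
t_2 = 175
u_3 = 85
v_3 = 340
a_4 = 375
b_4 = 135
c_4 = 50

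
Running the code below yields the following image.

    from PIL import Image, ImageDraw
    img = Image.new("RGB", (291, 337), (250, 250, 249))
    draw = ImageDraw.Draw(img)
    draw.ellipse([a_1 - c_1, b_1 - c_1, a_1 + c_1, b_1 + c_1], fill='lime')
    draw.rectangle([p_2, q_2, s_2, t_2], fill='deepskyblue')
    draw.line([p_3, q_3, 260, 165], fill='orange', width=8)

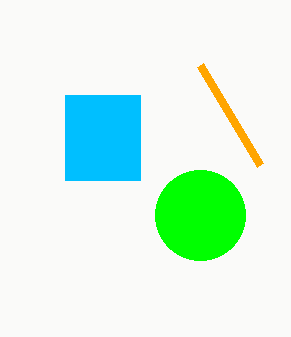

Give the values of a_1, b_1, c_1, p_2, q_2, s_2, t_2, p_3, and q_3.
a_1 = 200, b_1 = 215, c_1 = 45, p_2 = 65, q_2 = 95, s_2 = 140, t_2 = 180, p_3 = 200, q_3 = 65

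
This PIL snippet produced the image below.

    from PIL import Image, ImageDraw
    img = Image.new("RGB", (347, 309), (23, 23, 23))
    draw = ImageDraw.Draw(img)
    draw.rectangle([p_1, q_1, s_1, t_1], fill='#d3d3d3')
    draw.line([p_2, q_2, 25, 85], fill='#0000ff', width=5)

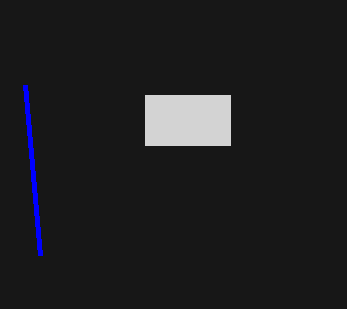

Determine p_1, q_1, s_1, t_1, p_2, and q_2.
p_1 = 145, q_1 = 95, s_1 = 230, t_1 = 145, p_2 = 40, q_2 = 255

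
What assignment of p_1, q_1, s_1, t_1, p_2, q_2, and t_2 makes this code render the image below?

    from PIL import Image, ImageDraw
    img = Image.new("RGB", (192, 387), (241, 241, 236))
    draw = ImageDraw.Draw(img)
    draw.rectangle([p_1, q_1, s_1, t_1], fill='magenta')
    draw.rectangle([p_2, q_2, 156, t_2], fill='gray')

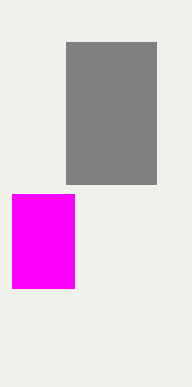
p_1 = 12, q_1 = 194, s_1 = 74, t_1 = 288, p_2 = 66, q_2 = 42, t_2 = 184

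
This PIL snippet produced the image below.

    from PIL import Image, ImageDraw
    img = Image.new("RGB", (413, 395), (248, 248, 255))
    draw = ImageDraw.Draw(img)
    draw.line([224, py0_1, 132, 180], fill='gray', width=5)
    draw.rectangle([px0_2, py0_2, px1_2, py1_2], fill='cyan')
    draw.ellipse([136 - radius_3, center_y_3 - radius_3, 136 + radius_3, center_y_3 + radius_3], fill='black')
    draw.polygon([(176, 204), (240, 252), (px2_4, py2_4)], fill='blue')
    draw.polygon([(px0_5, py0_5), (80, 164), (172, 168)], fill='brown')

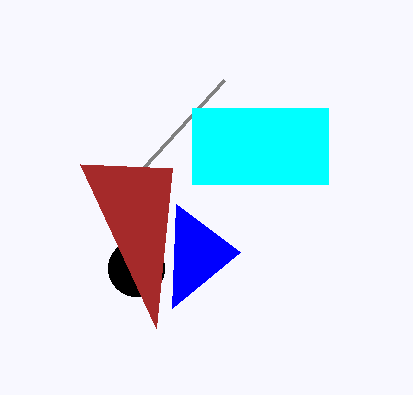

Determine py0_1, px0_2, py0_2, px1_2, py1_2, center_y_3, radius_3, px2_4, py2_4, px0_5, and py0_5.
py0_1 = 80, px0_2 = 192, py0_2 = 108, px1_2 = 328, py1_2 = 184, center_y_3 = 268, radius_3 = 28, px2_4 = 172, py2_4 = 308, px0_5 = 156, py0_5 = 328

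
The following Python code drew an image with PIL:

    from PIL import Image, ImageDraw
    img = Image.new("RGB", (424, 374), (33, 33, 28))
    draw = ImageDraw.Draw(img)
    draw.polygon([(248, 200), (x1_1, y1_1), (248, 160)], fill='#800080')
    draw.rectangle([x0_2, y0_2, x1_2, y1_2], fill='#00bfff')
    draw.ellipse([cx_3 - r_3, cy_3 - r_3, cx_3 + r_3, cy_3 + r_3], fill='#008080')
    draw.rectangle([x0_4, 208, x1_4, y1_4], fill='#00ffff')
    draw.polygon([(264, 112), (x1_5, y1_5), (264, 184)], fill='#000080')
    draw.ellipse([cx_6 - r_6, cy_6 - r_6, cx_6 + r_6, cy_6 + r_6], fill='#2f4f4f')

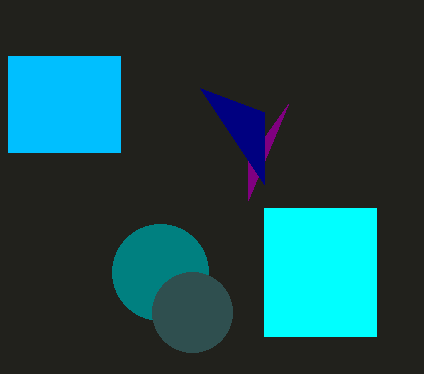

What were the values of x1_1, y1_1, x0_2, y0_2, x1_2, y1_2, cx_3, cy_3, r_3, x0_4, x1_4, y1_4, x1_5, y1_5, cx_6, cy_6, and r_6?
x1_1 = 288, y1_1 = 104, x0_2 = 8, y0_2 = 56, x1_2 = 120, y1_2 = 152, cx_3 = 160, cy_3 = 272, r_3 = 48, x0_4 = 264, x1_4 = 376, y1_4 = 336, x1_5 = 200, y1_5 = 88, cx_6 = 192, cy_6 = 312, r_6 = 40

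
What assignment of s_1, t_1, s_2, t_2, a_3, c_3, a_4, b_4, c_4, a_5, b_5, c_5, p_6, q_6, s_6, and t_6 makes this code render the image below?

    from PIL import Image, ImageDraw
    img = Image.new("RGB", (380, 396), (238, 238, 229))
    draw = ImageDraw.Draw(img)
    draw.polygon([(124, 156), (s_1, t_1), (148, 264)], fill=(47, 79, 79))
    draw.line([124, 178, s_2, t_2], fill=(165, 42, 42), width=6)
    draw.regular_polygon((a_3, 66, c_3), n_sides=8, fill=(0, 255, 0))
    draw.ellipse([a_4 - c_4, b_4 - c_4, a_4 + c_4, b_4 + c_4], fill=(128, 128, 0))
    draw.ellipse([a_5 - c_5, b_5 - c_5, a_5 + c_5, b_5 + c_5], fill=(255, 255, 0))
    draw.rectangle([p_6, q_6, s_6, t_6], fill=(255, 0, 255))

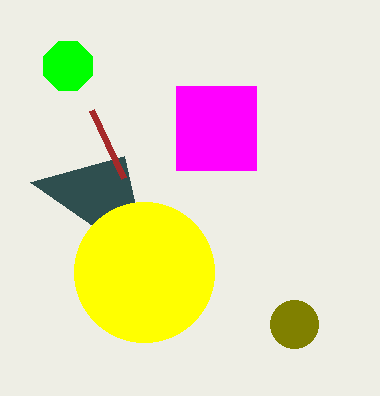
s_1 = 30; t_1 = 182; s_2 = 92; t_2 = 110; a_3 = 68; c_3 = 26; a_4 = 294; b_4 = 324; c_4 = 24; a_5 = 144; b_5 = 272; c_5 = 70; p_6 = 176; q_6 = 86; s_6 = 256; t_6 = 170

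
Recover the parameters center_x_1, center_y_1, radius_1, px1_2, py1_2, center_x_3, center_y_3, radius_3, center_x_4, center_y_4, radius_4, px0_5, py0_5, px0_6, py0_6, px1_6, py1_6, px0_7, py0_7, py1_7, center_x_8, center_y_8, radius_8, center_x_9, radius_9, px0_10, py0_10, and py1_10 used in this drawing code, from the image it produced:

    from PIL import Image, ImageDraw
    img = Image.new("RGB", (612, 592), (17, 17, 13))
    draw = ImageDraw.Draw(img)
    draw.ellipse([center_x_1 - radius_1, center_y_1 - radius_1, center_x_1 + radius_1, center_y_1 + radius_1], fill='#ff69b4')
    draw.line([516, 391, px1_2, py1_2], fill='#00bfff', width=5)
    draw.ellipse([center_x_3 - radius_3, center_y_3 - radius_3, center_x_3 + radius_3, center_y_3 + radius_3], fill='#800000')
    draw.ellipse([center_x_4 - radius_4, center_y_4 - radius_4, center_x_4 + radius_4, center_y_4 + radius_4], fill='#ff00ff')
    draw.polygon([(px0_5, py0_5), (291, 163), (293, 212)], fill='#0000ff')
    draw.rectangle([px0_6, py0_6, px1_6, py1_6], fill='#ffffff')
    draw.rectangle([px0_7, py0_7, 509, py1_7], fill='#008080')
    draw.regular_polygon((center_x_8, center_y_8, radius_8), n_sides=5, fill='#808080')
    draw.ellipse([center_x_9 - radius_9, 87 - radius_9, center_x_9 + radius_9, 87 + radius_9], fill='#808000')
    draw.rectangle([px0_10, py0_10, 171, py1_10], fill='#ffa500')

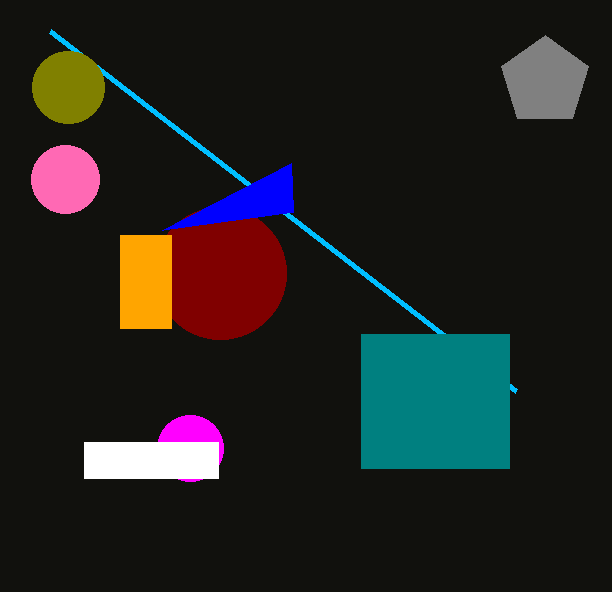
center_x_1 = 65
center_y_1 = 179
radius_1 = 34
px1_2 = 50
py1_2 = 31
center_x_3 = 220
center_y_3 = 273
radius_3 = 66
center_x_4 = 190
center_y_4 = 448
radius_4 = 33
px0_5 = 162
py0_5 = 230
px0_6 = 84
py0_6 = 442
px1_6 = 218
py1_6 = 478
px0_7 = 361
py0_7 = 334
py1_7 = 468
center_x_8 = 545
center_y_8 = 81
radius_8 = 46
center_x_9 = 68
radius_9 = 36
px0_10 = 120
py0_10 = 235
py1_10 = 328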